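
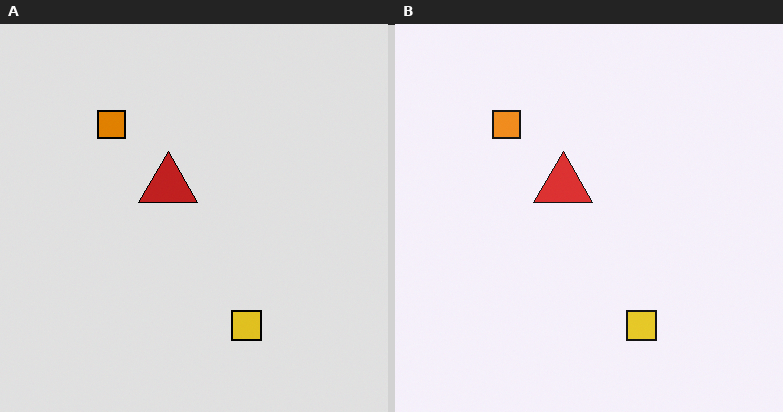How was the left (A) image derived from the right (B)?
This is the original image posterized to a reduced palette.

Each flat color has snapped to a coarser quantized level — most visibly, the near-white background has dropped to a flat grey.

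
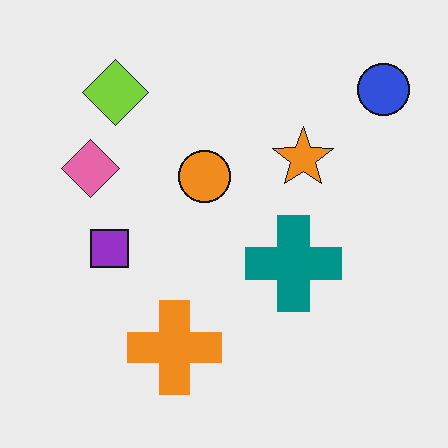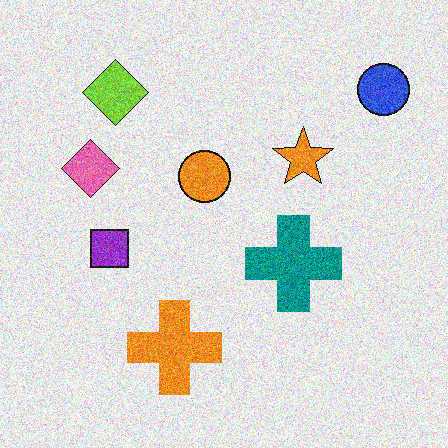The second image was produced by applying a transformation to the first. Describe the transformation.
It was degraded with heavy additive noise.

Random speckle covers the whole image, including the flat background.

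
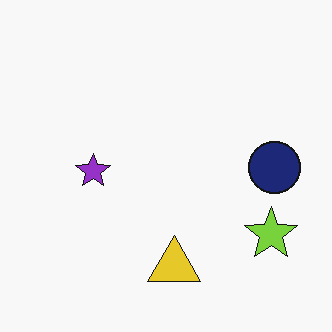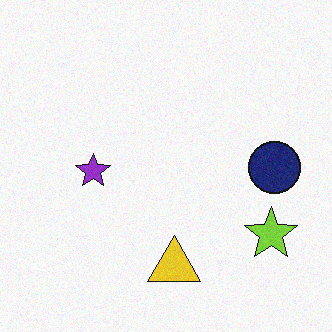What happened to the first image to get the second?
The image was degraded with subtle gaussian noise.

Random speckle covers the whole image, including the flat background.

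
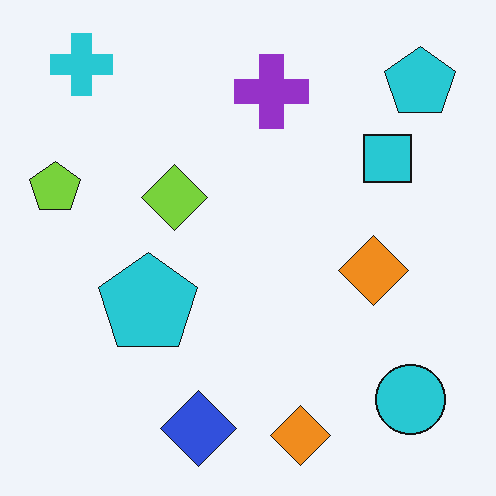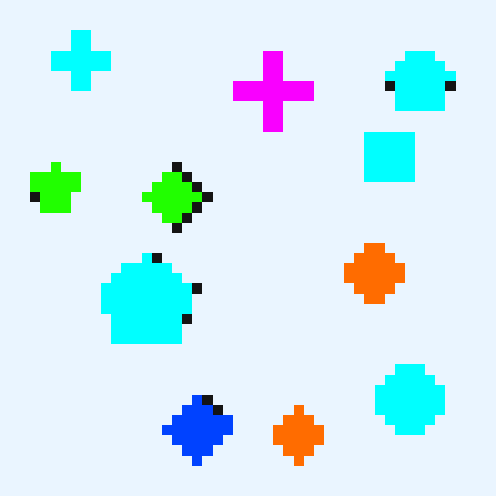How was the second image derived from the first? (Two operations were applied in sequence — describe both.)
This is the original image made much more vivid (saturation change), then heavily pixelated into large blocks.

All colors are more vivid — a global saturation change. Shapes are reduced to large square blocks; fine edges and outlines are lost — a downscale-then-upscale (mosaic) effect.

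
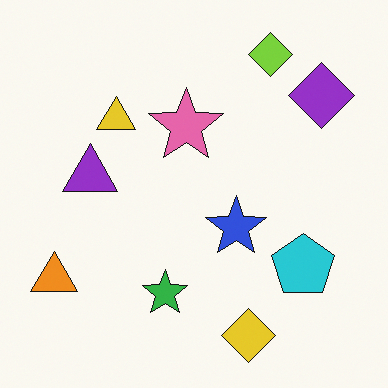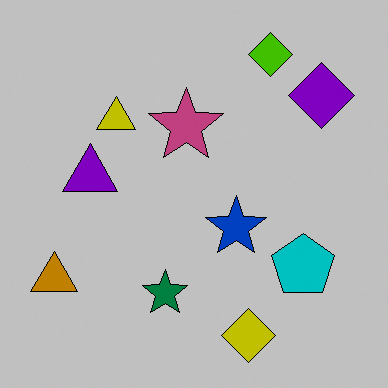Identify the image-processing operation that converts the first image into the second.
The image was heavily posterized to just a handful of flat colors.

Each flat color has snapped to a coarser quantized level — most visibly, the near-white background has dropped to a flat grey.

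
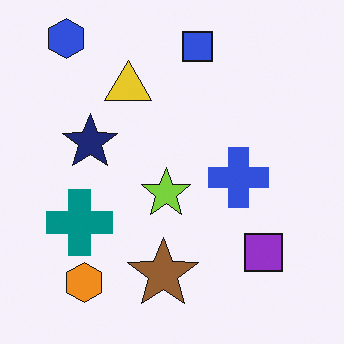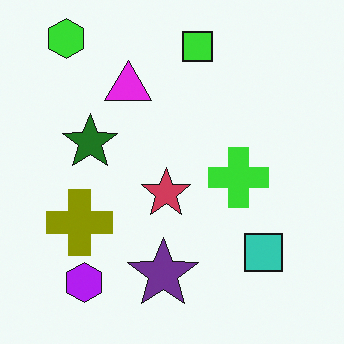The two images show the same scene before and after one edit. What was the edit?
The image was hue-shifted through roughly half the color wheel.

Every shape's color has rotated by the same amount around the hue wheel — a uniform hue shift.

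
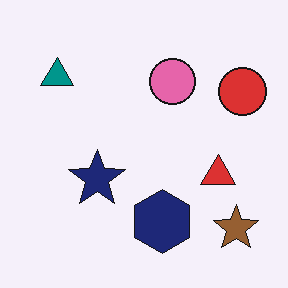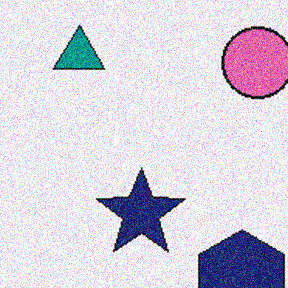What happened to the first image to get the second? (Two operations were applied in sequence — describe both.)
Cropped slightly and scaled back up, then degraded with heavy additive noise.

The visible shapes are larger and the field of view is narrower; shapes near the original edges may be partly or wholly outside the frame — a crop-and-rescale. Random speckle covers the whole image, including the flat background.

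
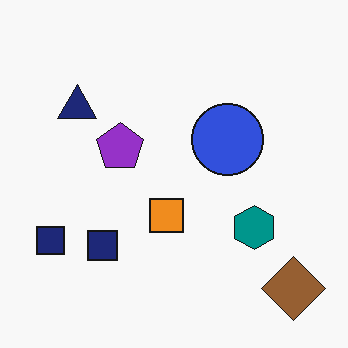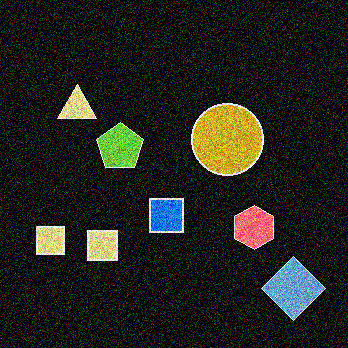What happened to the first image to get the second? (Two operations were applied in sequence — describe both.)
The image was degraded with strong gaussian noise, then color-inverted (negative).

Random speckle covers the whole image, including the flat background. The light background has become dark and every shape's color is its complement — a photographic negative.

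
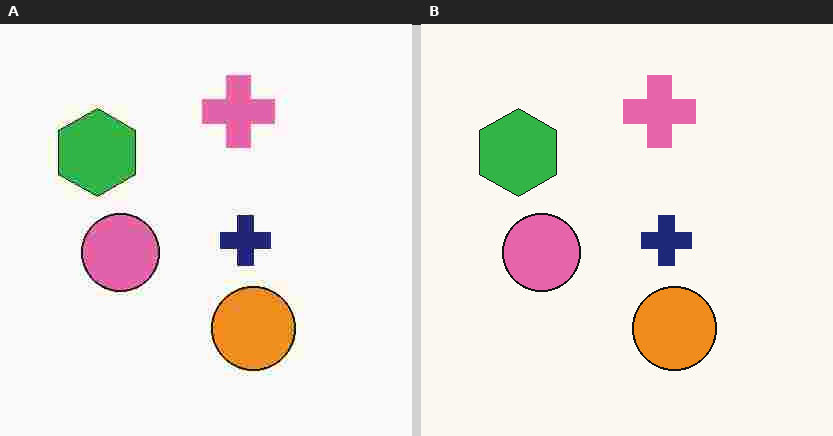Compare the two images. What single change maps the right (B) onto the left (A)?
The transformation is: heavily JPEG-compressed with obvious blocking artifacts.

Blocky 8×8 compression artifacts appear around shape edges and the flat background shows ringing — characteristic JPEG degradation.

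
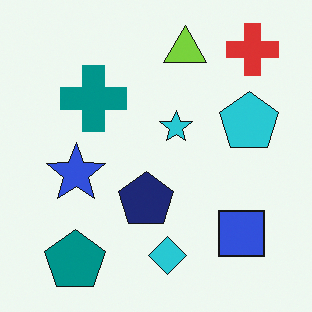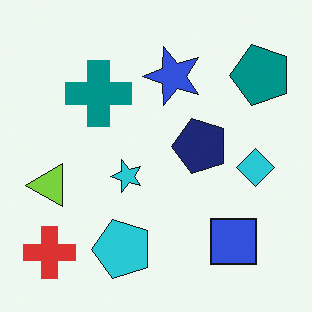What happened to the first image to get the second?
Transposed (reflected across the top-left ↔ bottom-right diagonal).

Shapes have swapped their row and column positions — what was in the top-right is now in the bottom-left — a diagonal reflection.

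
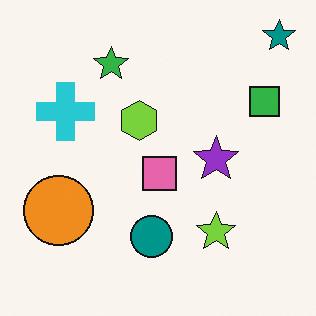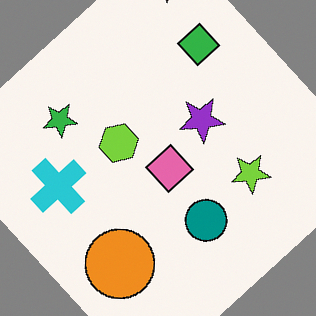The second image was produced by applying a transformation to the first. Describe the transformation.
The transformation is: rotated counter-clockwise by a large amount — several tens of degrees.

Every shape is tilted by the same angle and the image corners show triangular fill wedges — a whole-image rotation by a non-right angle.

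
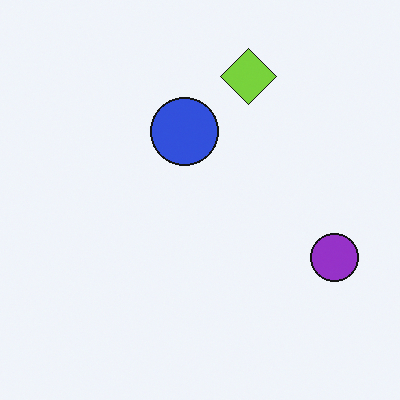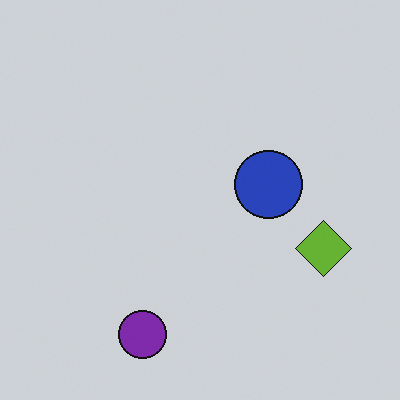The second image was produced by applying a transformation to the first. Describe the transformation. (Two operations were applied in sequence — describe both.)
This is the original image rotated 90° clockwise, then slightly darkened.

The purple circle sits in the right of the first image and the bottom of the second — consistent with a whole-image 90° clockwise rotation. Every pixel — background and shapes alike — is uniformly darkened.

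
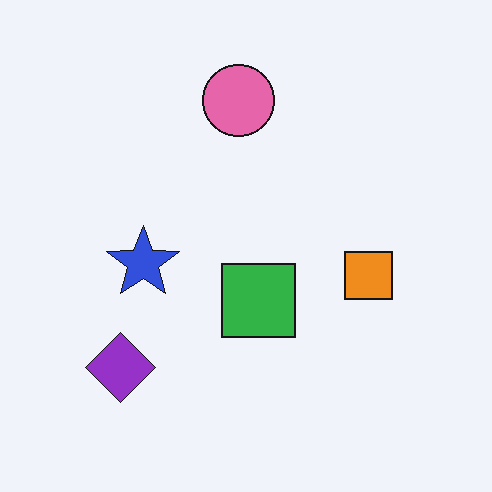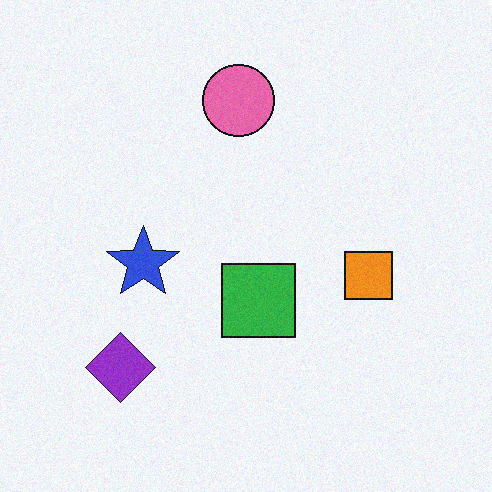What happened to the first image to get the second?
The second image is the first degraded with subtle gaussian noise.

Random speckle covers the whole image, including the flat background.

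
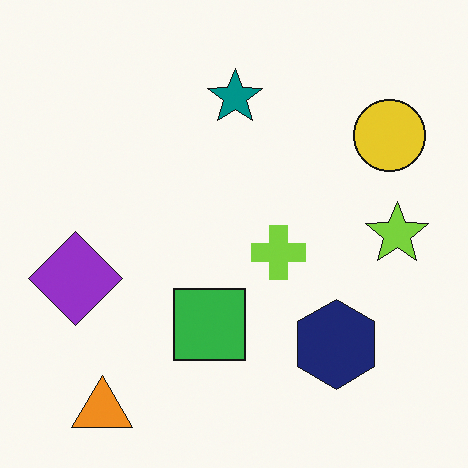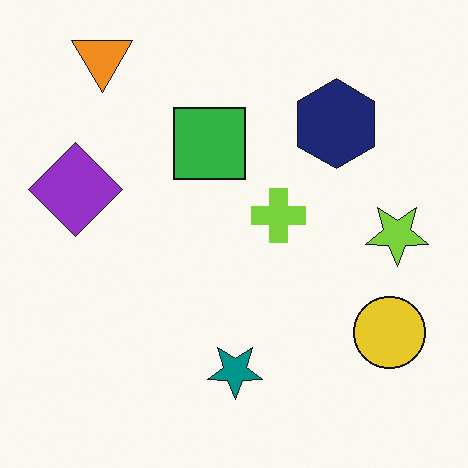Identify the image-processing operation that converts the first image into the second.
The image was flipped vertically (top ↔ bottom).

The orange triangle is in the bottom-left of the first image and the top-left of the second — shapes on opposite sides of the horizontal midline have swapped in a mirror flip.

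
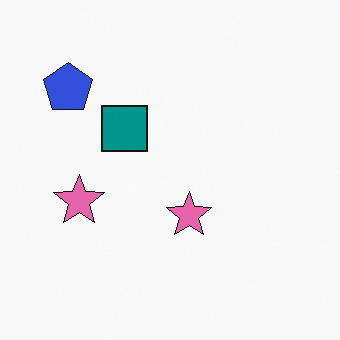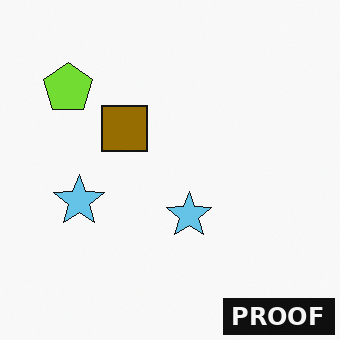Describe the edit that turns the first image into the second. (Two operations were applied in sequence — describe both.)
The image was hue-shifted by a large amount, then watermarked with the text "PROOF" in the lower-right corner.

Every shape's color has rotated by the same amount around the hue wheel — a uniform hue shift. A dark label reading "PROOF" appears in the lower-right corner.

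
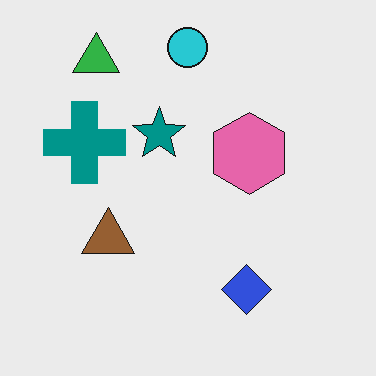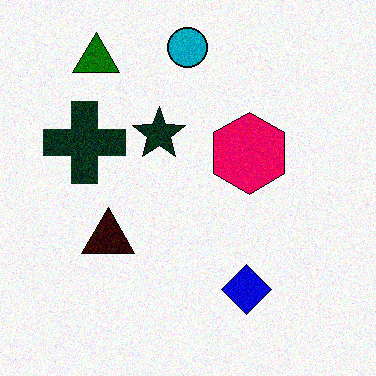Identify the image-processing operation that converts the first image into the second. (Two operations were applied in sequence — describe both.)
The image was boosted in contrast, then degraded with moderate additive noise.

Tones are pushed away from mid-grey across the whole image — a global contrast change. Random speckle covers the whole image, including the flat background.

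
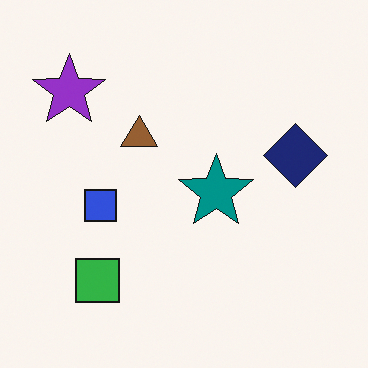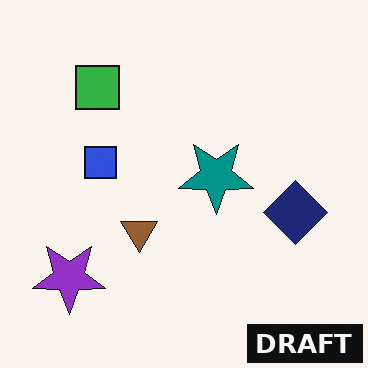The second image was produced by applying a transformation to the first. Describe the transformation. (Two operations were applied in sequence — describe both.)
The image was flipped vertically (top ↔ bottom), then watermarked with the text "DRAFT" in the lower-right corner.

The green square is in the bottom-left of the first image and the top-left of the second — shapes on opposite sides of the horizontal midline have swapped in a mirror flip. A dark label reading "DRAFT" appears in the lower-right corner.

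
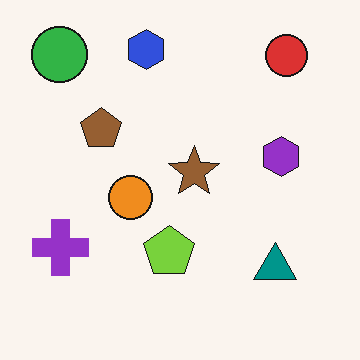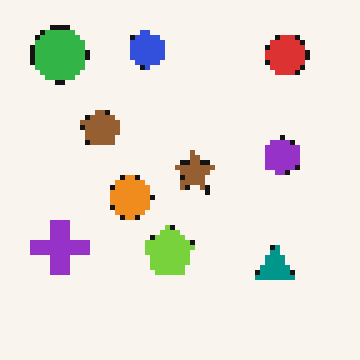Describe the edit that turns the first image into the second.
The transformation is: lightly pixelated (a mild mosaic effect).

Shapes are reduced to large square blocks; fine edges and outlines are lost — a downscale-then-upscale (mosaic) effect.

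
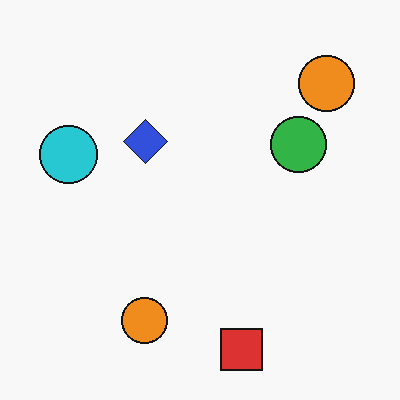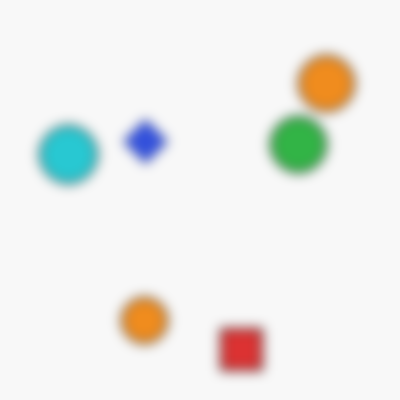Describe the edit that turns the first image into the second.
The transformation is: heavily blurred.

Shape edges and outlines are uniformly softened across the whole image.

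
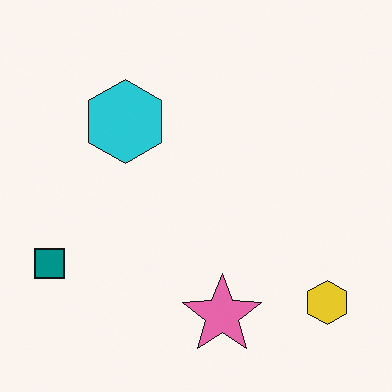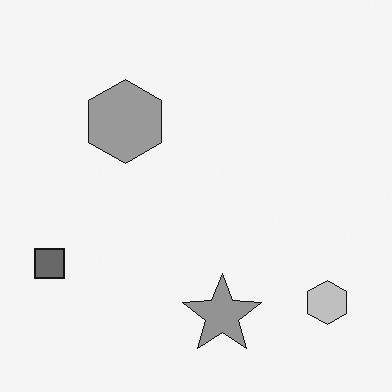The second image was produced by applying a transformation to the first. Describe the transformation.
Converted to grayscale.

All color is removed — every shape is now a shade of grey.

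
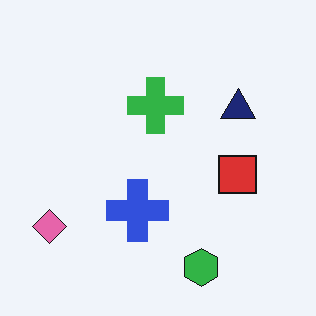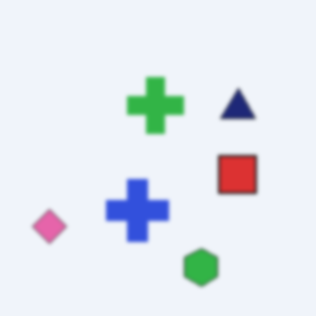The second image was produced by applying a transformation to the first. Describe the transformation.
This is the original image slightly softened.

Shape edges and outlines are uniformly softened across the whole image.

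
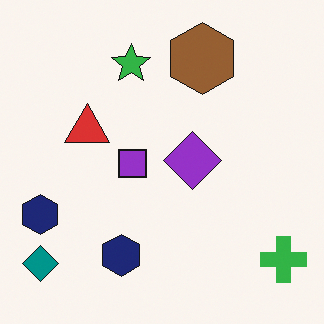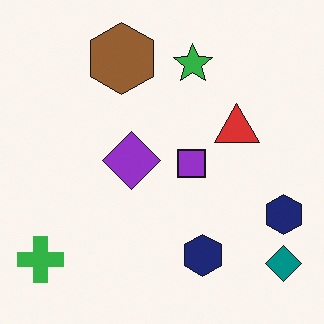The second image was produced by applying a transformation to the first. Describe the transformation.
This is the original image flipped horizontally (left ↔ right).

The teal diamond is in the bottom-left of the first image and the bottom-right of the second — shapes on opposite sides of the vertical midline have swapped in a mirror flip.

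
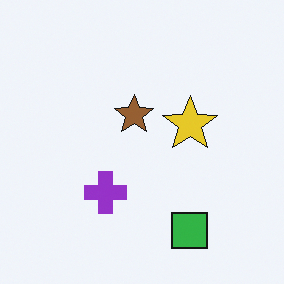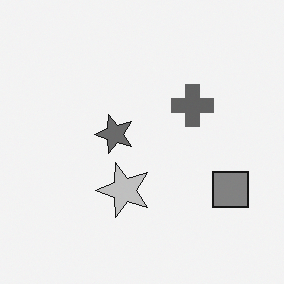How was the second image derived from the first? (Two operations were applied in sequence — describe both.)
This is the original image converted to grayscale, then transposed (reflected across the top-left ↔ bottom-right diagonal).

All color is removed — every shape is now a shade of grey. Shapes have swapped their row and column positions — what was in the top-right is now in the bottom-left — a diagonal reflection.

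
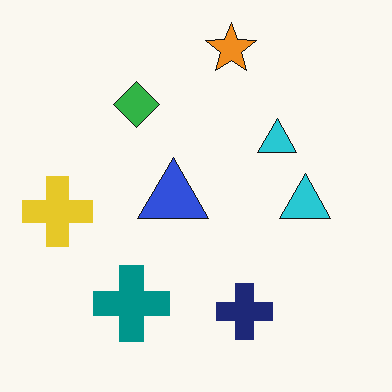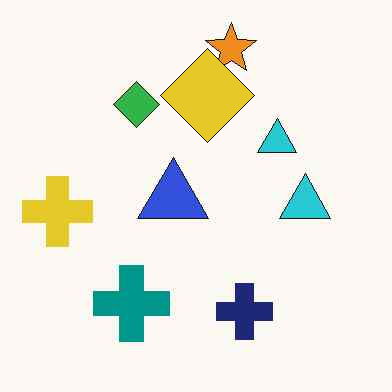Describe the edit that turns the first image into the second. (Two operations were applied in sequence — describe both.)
The image was JPEG-compressed with visible artifacts, then overlaid with an additional yellow diamond.

Blocky 8×8 compression artifacts appear around shape edges and the flat background shows ringing — characteristic JPEG degradation. A yellow diamond appears in the second image that is absent from the first.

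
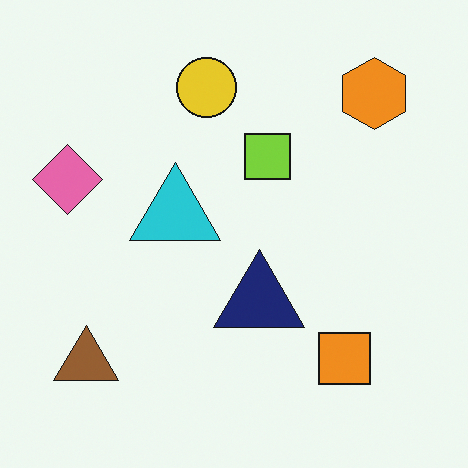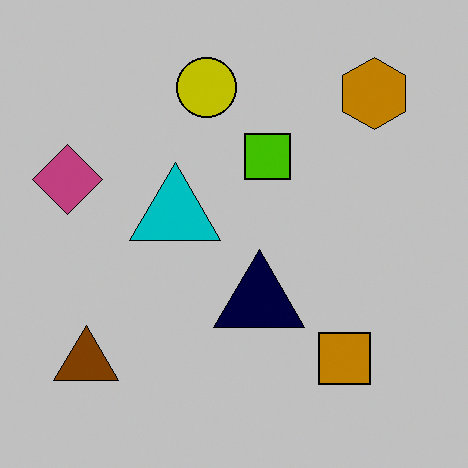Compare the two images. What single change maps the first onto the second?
It was aggressively posterized.

Each flat color has snapped to a coarser quantized level — most visibly, the near-white background has dropped to a flat grey.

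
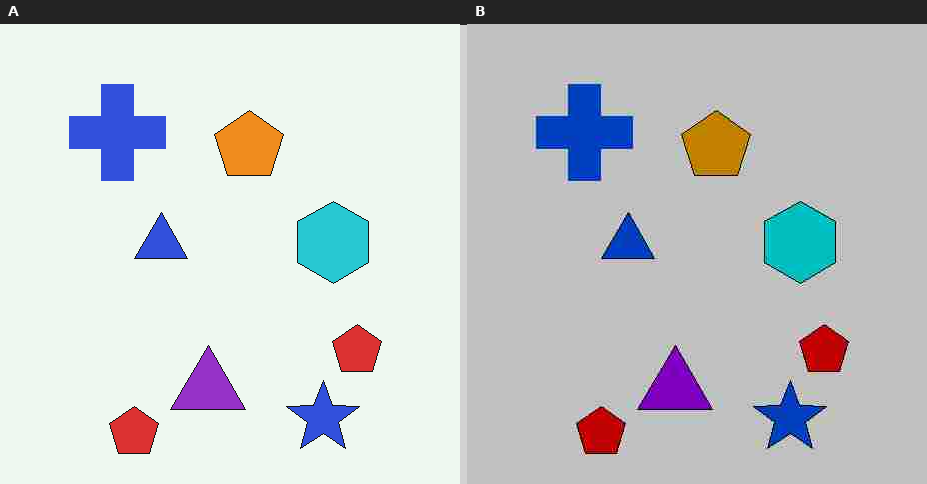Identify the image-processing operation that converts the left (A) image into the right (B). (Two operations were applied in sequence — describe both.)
The image was aggressively posterized, then degraded with heavy JPEG compression.

Each flat color has snapped to a coarser quantized level — most visibly, the near-white background has dropped to a flat grey. Blocky 8×8 compression artifacts appear around shape edges and the flat background shows ringing — characteristic JPEG degradation.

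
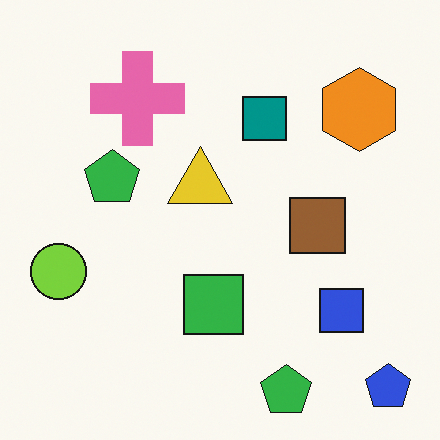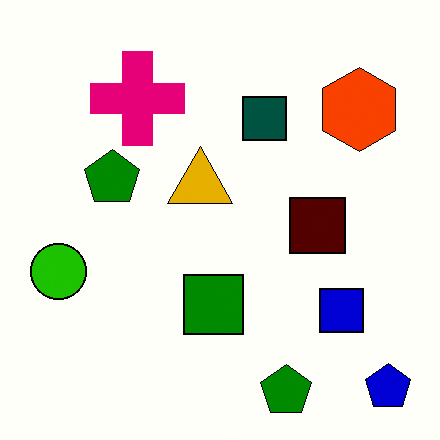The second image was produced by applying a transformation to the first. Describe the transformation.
The transformation is: given much higher contrast.

Tones are pushed away from mid-grey across the whole image — a global contrast change.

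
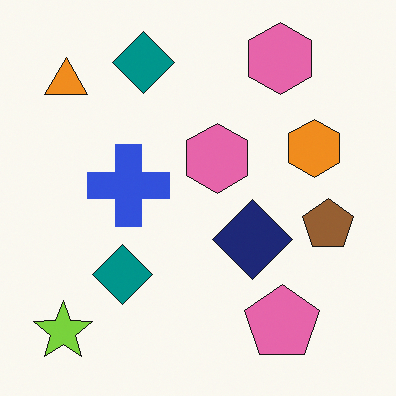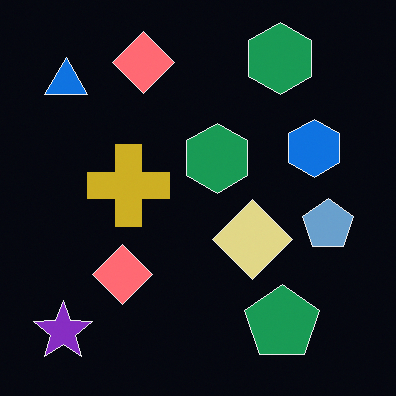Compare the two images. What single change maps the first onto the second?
The image was color-inverted (negative).

The light background has become dark and every shape's color is its complement — a photographic negative.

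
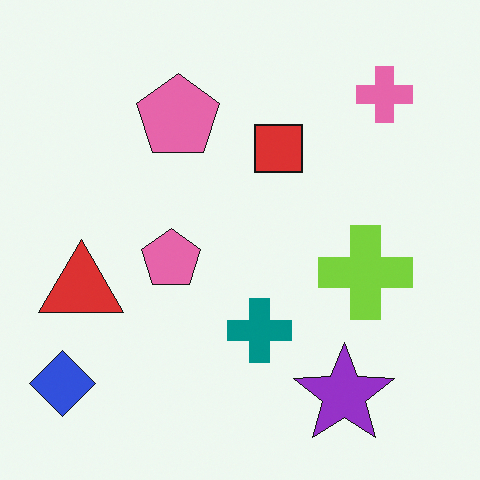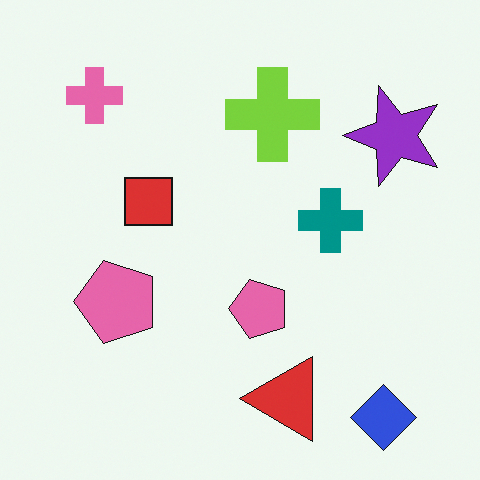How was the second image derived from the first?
The second image is the first rotated 90° counter-clockwise.

The blue diamond sits in the bottom-left of the first image and the bottom-right of the second — consistent with a whole-image 90° counter-clockwise rotation.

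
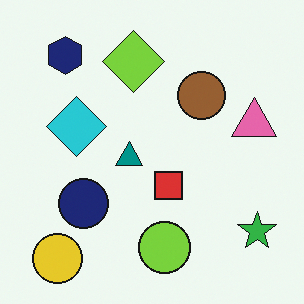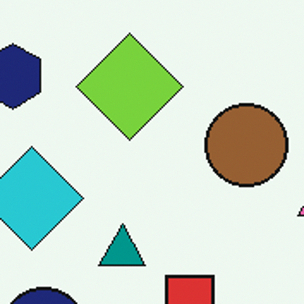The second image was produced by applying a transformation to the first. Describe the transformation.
The second image is the first cropped to a noticeably smaller region and rescaled.

The visible shapes are larger and the field of view is narrower; shapes near the original edges may be partly or wholly outside the frame — a crop-and-rescale.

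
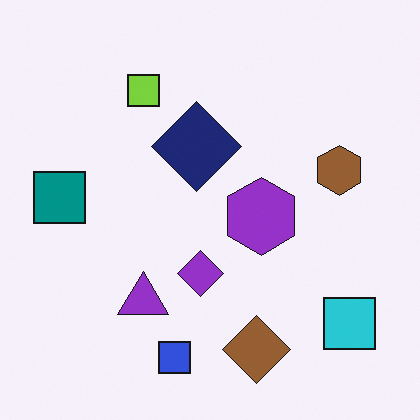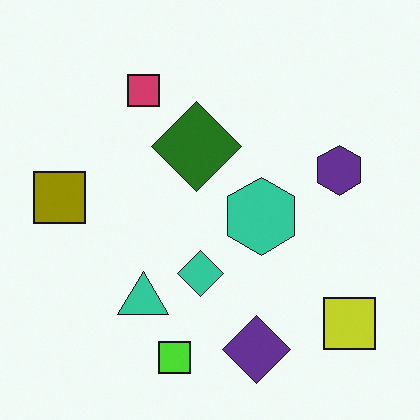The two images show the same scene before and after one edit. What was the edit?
The image was hue-shifted through roughly half the color wheel.

Every shape's color has rotated by the same amount around the hue wheel — a uniform hue shift.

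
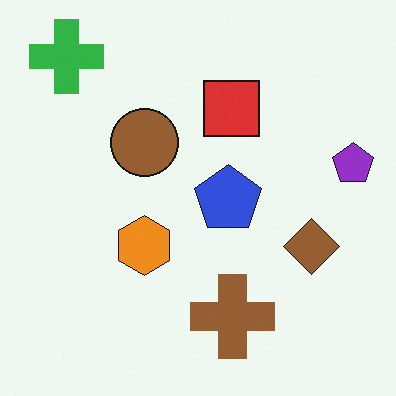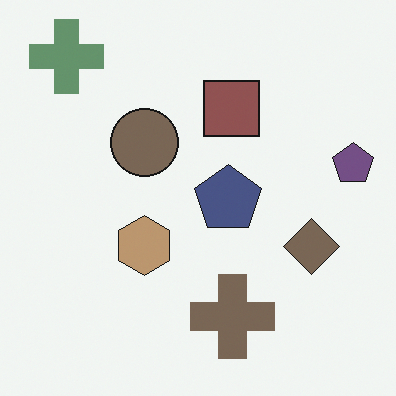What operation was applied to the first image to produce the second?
The transformation is: made much more muted (saturation change).

All colors are more muted and greyish — a global saturation change.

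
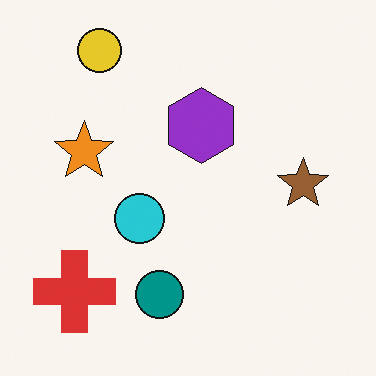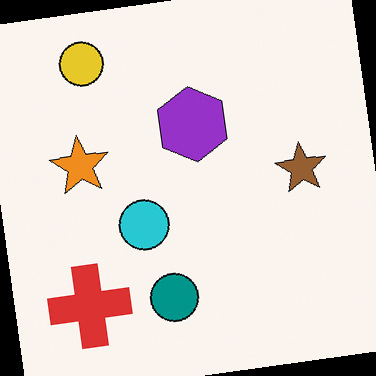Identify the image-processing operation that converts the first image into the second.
It was rotated counter-clockwise by a slight angle.

Every shape is tilted by the same angle and the image corners show triangular fill wedges — a whole-image rotation by a non-right angle.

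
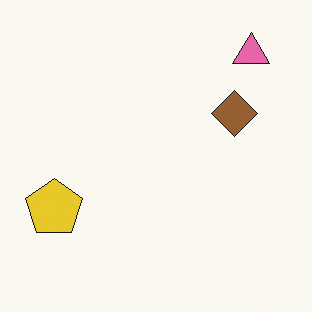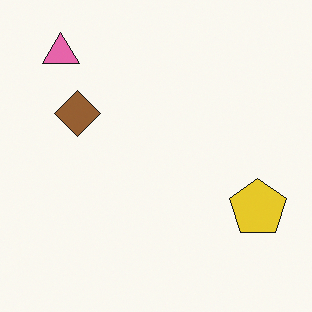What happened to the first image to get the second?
The transformation is: flipped horizontally (left ↔ right).

The yellow pentagon is in the left of the first image and the right of the second — shapes on opposite sides of the vertical midline have swapped in a mirror flip.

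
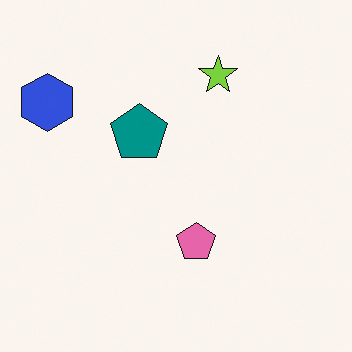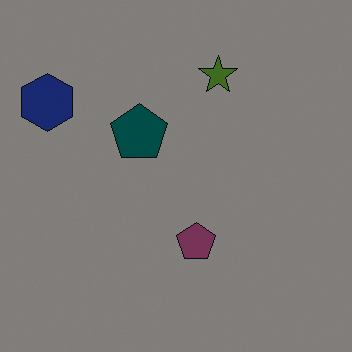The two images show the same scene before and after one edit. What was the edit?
This is the original image substantially darkened.

Every pixel — background and shapes alike — is uniformly darkened.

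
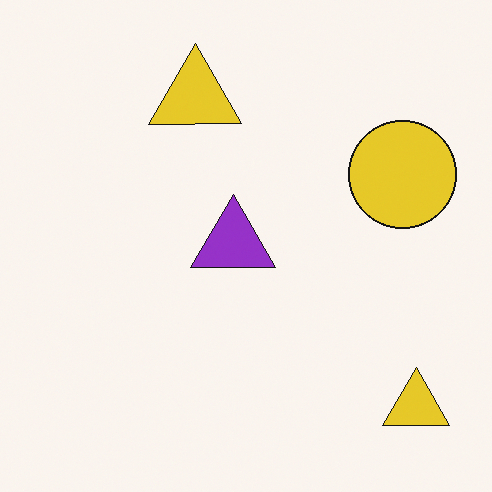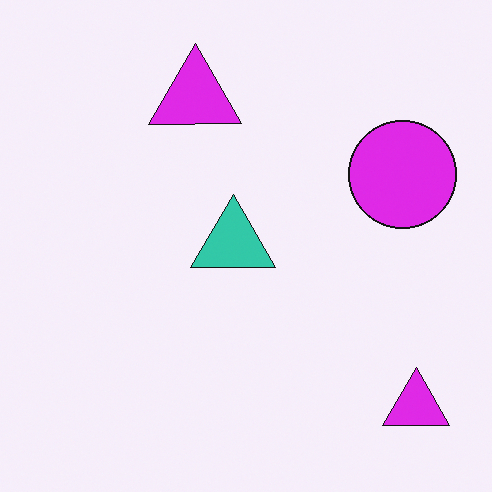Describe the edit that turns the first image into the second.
The transformation is: hue-shifted by a large amount.

Every shape's color has rotated by the same amount around the hue wheel — a uniform hue shift.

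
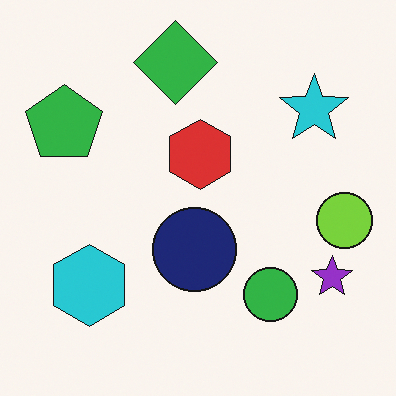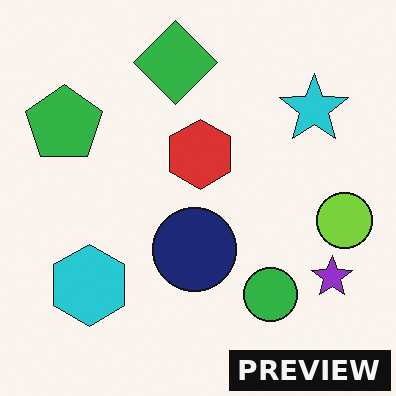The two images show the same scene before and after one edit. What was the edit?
This is the original image watermarked with the text "PREVIEW" in the lower-right corner.

A dark label reading "PREVIEW" appears in the lower-right corner.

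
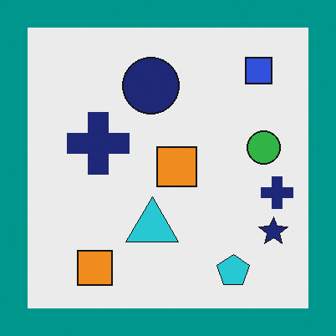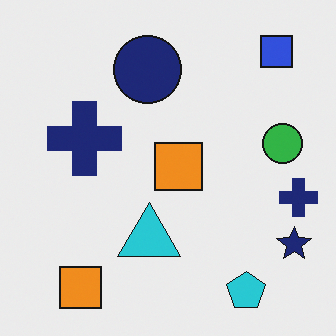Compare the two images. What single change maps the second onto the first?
Framed with a teal border.

A solid teal frame runs around the edge of the first image, with the content slightly shrunk inside it.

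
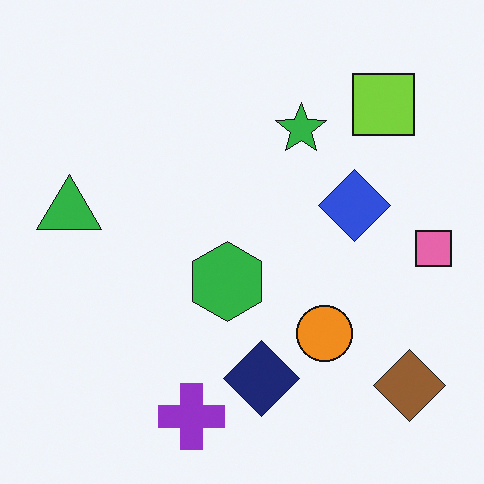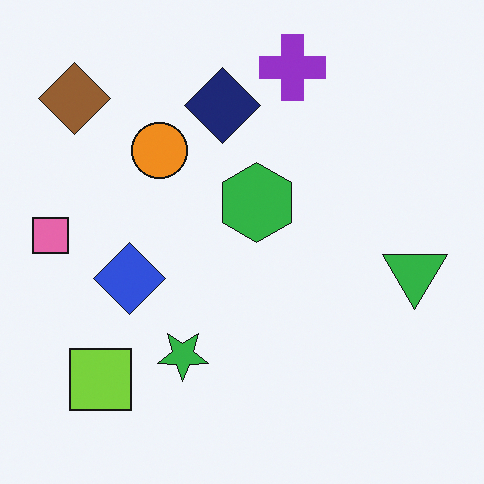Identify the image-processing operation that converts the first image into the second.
Rotated 180°.

The brown diamond sits in the bottom-right of the first image and the top-left of the second — consistent with a whole-image 180° rotation.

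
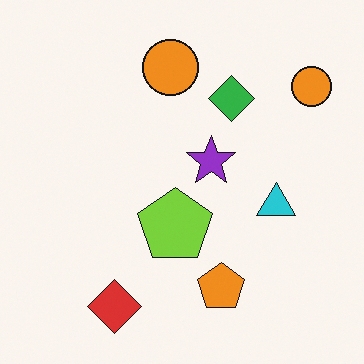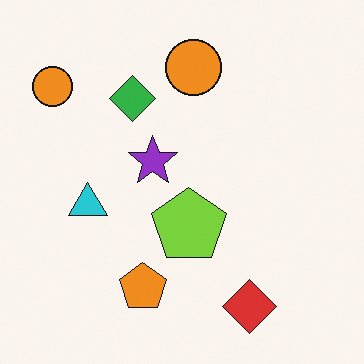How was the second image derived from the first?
This is the original image flipped horizontally (left ↔ right).

The cyan triangle is in the right of the first image and the left of the second — shapes on opposite sides of the vertical midline have swapped in a mirror flip.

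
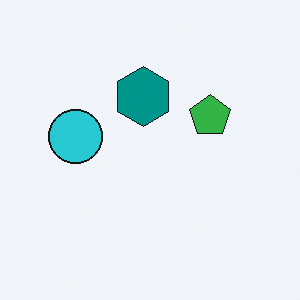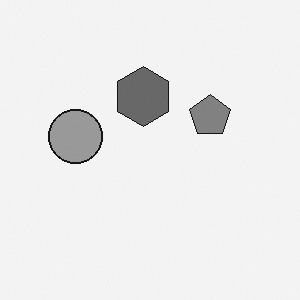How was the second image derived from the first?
The second image is the first converted to grayscale.

All color is removed — every shape is now a shade of grey.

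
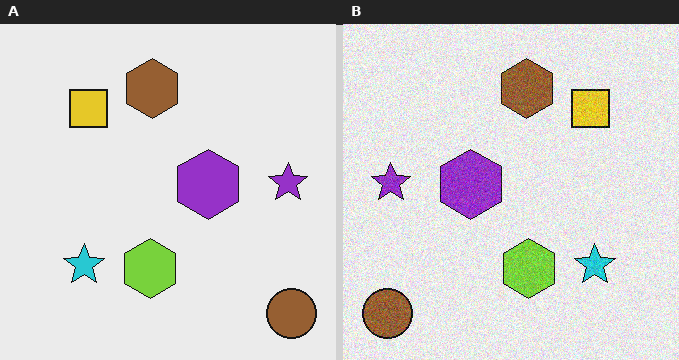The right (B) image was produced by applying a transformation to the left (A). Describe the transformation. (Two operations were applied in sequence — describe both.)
The right (B) image is the left (A) degraded with visible gaussian noise, then flipped horizontally (left ↔ right).

Random speckle covers the whole image, including the flat background. The brown circle is in the bottom-right of the left (A) image and the bottom-left of the right (B) — shapes on opposite sides of the vertical midline have swapped in a mirror flip.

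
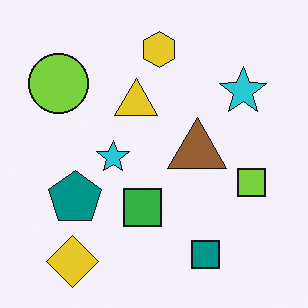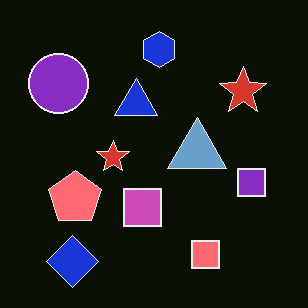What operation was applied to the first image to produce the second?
It was color-inverted (negative).

The light background has become dark and every shape's color is its complement — a photographic negative.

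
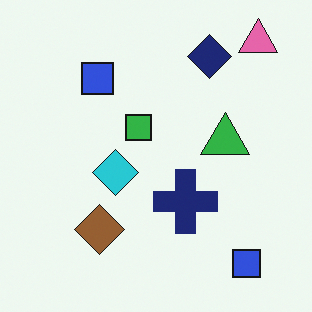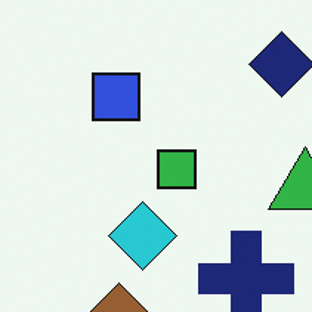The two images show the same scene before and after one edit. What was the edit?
The second image is the first cropped slightly and scaled back up.

The visible shapes are larger and the field of view is narrower; shapes near the original edges may be partly or wholly outside the frame — a crop-and-rescale.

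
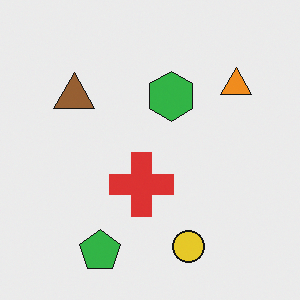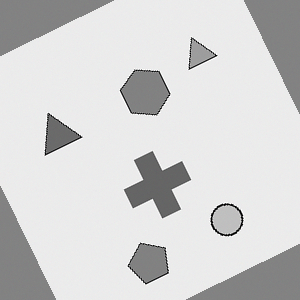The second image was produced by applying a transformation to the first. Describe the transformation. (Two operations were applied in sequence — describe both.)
The image was rotated counter-clockwise by a clearly visible amount, then converted to grayscale.

Every shape is tilted by the same angle and the image corners show triangular fill wedges — a whole-image rotation by a non-right angle. All color is removed — every shape is now a shade of grey.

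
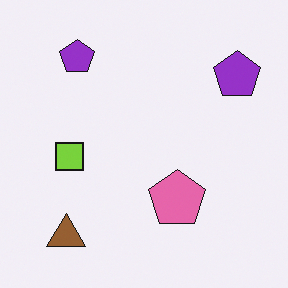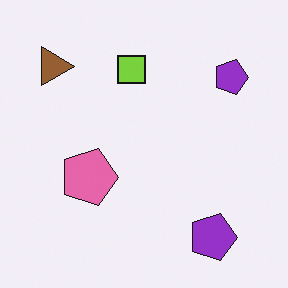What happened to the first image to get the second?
It was rotated 90° clockwise.

The brown triangle sits in the bottom-left of the first image and the top-left of the second — consistent with a whole-image 90° clockwise rotation.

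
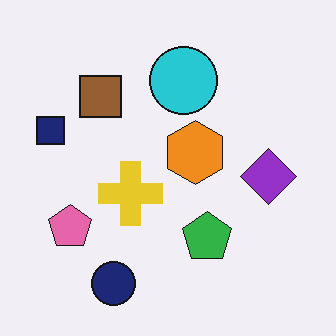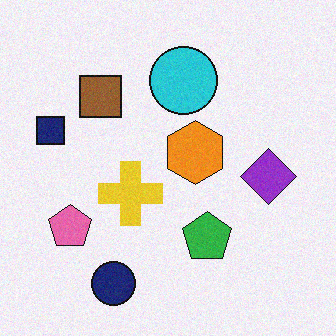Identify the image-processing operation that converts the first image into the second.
This is the original image degraded with subtle gaussian noise.

Random speckle covers the whole image, including the flat background.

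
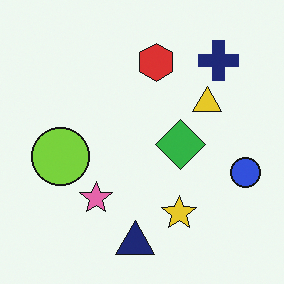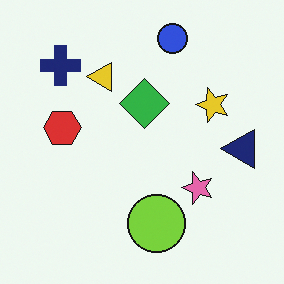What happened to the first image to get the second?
The second image is the first rotated 90° counter-clockwise.

The navy cross sits in the top-right of the first image and the top-left of the second — consistent with a whole-image 90° counter-clockwise rotation.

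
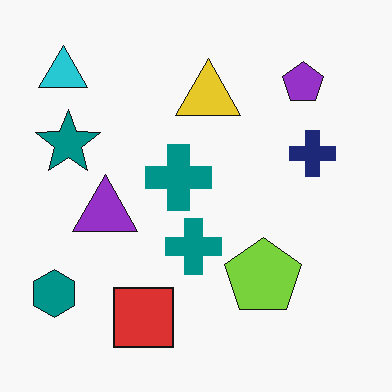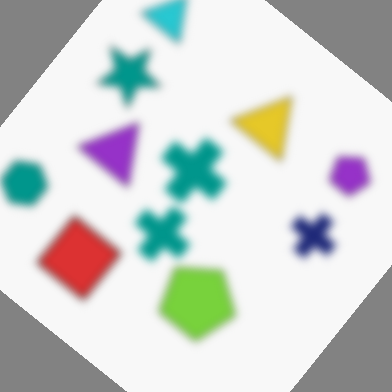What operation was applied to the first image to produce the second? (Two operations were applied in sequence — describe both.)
It was moderately blurred, then rotated clockwise by a large amount — several tens of degrees.

Shape edges and outlines are uniformly softened across the whole image. Every shape is tilted by the same angle and the image corners show triangular fill wedges — a whole-image rotation by a non-right angle.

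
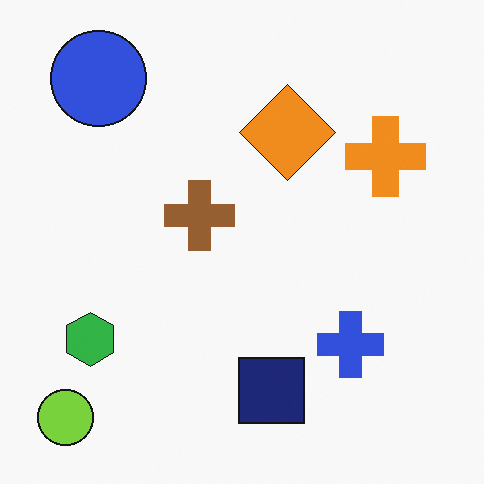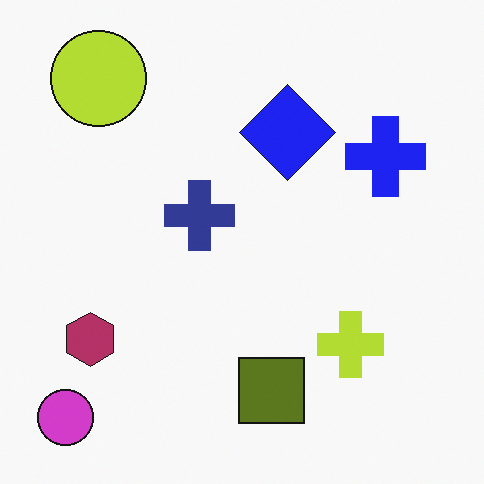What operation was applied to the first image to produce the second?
The transformation is: hue-shifted through roughly half the color wheel.

Every shape's color has rotated by the same amount around the hue wheel — a uniform hue shift.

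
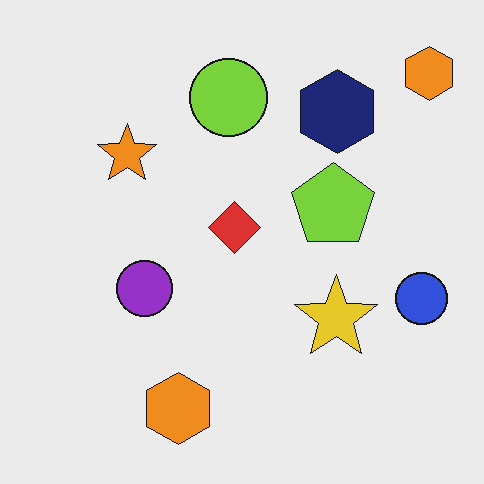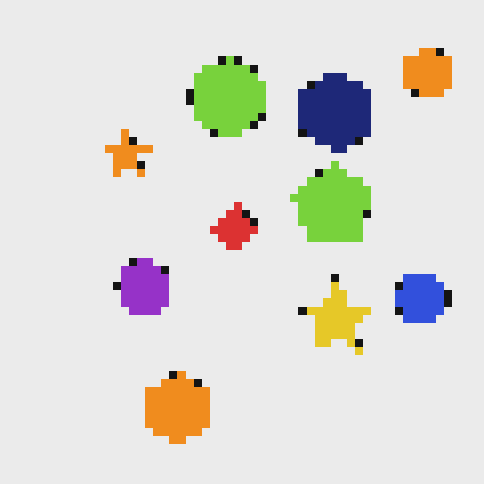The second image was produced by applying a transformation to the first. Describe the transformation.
Pixelated into visible square blocks.

Shapes are reduced to large square blocks; fine edges and outlines are lost — a downscale-then-upscale (mosaic) effect.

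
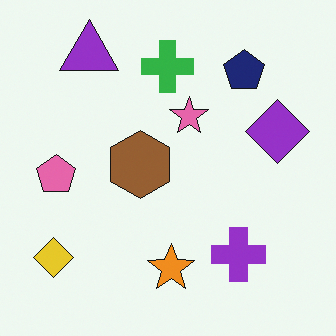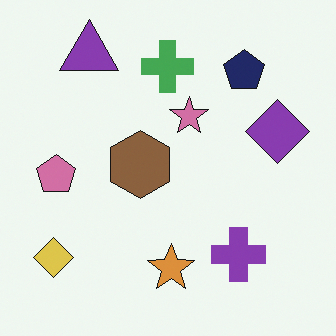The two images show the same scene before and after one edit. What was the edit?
It was slightly desaturated.

All colors are more muted and greyish — a global saturation change.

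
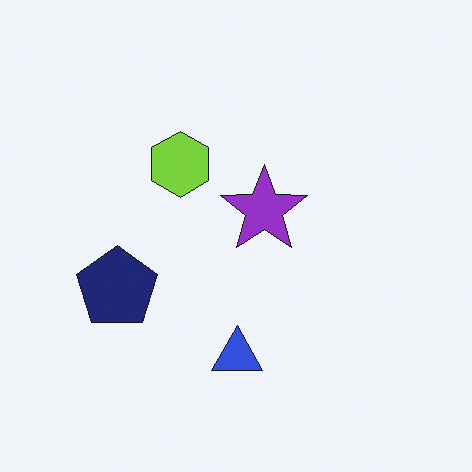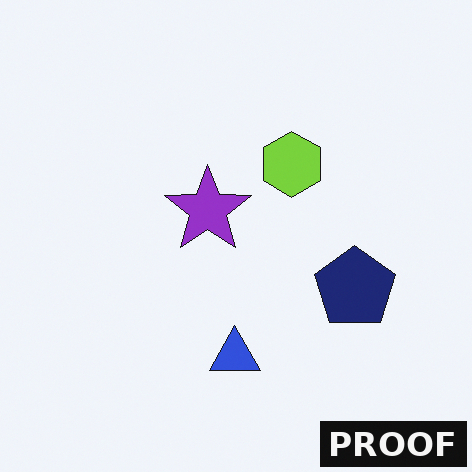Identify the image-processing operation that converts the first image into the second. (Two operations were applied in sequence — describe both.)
This is the original image flipped horizontally (left ↔ right), then watermarked with the text "PROOF" in the lower-right corner.

The navy pentagon is in the left of the first image and the right of the second — shapes on opposite sides of the vertical midline have swapped in a mirror flip. A dark label reading "PROOF" appears in the lower-right corner.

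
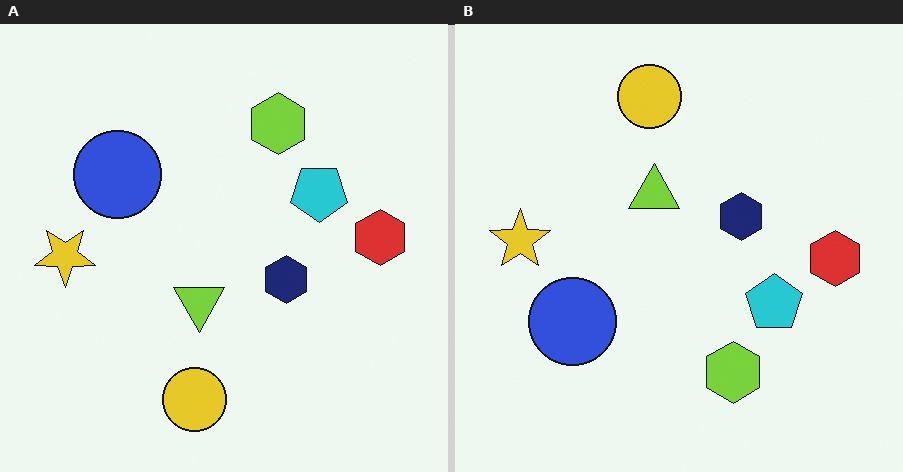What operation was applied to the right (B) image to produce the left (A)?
It was flipped vertically (top ↔ bottom).

The yellow circle is in the top of the right (B) image and the bottom of the left (A) — shapes on opposite sides of the horizontal midline have swapped in a mirror flip.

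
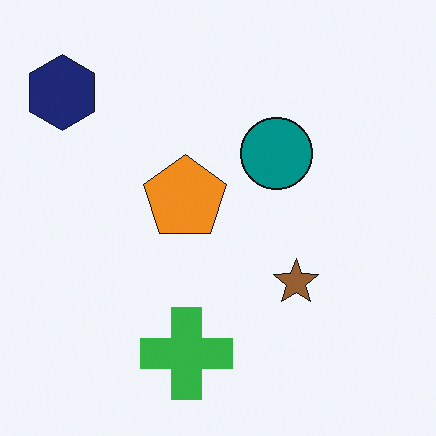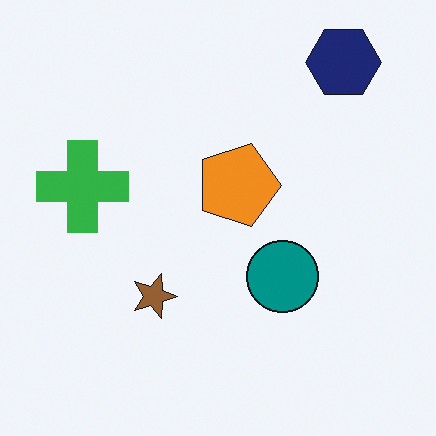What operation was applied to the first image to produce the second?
The transformation is: rotated 90° clockwise.

The navy hexagon sits in the top-left of the first image and the top-right of the second — consistent with a whole-image 90° clockwise rotation.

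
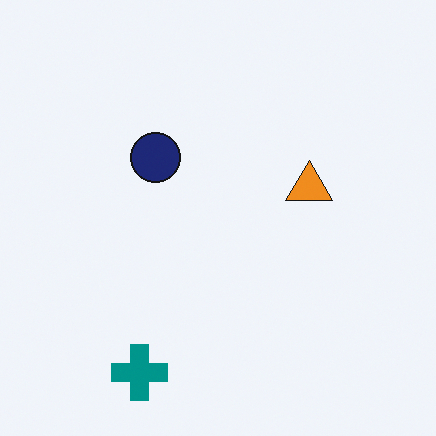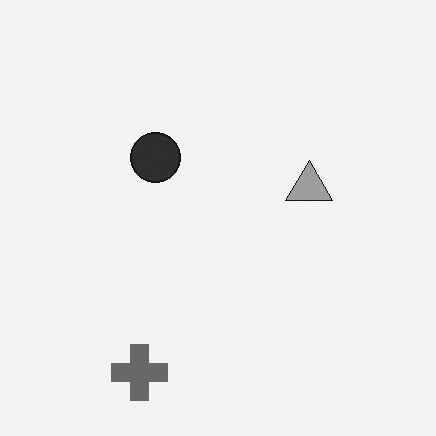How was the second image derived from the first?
The image was converted to grayscale.

All color is removed — every shape is now a shade of grey.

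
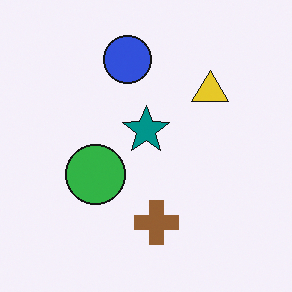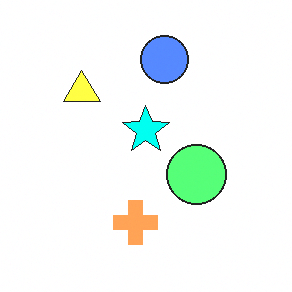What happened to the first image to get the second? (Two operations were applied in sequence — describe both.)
The transformation is: flipped horizontally (left ↔ right), then noticeably brightened.

The yellow triangle is in the top-right of the first image and the top-left of the second — shapes on opposite sides of the vertical midline have swapped in a mirror flip. Every pixel — background and shapes alike — is uniformly brightened.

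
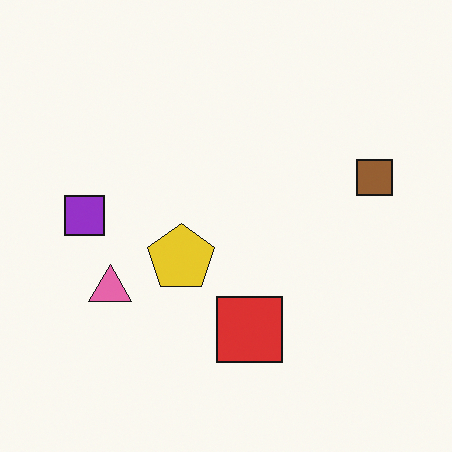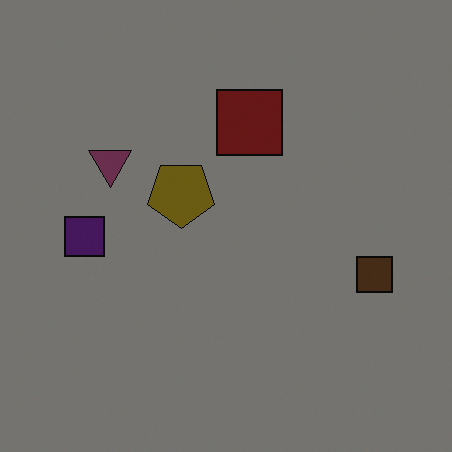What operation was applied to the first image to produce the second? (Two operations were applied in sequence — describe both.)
The transformation is: flipped vertically (top ↔ bottom), then darkened a lot.

The red square is in the bottom of the first image and the top of the second — shapes on opposite sides of the horizontal midline have swapped in a mirror flip. Every pixel — background and shapes alike — is uniformly darkened.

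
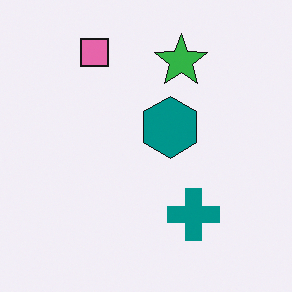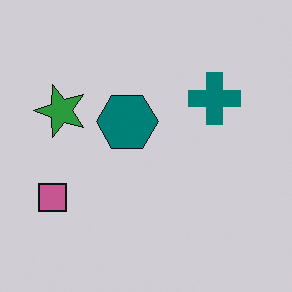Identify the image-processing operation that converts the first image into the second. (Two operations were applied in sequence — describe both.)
The image was darkened a little, then rotated 90° counter-clockwise.

Every pixel — background and shapes alike — is uniformly darkened. The pink square sits in the top-left of the first image and the bottom-left of the second — consistent with a whole-image 90° counter-clockwise rotation.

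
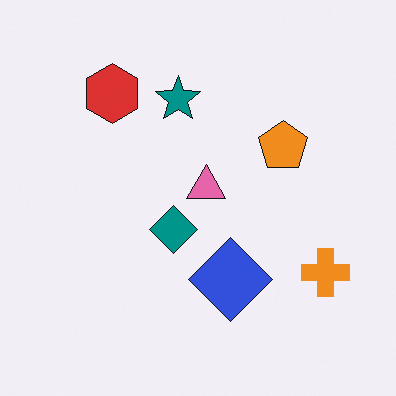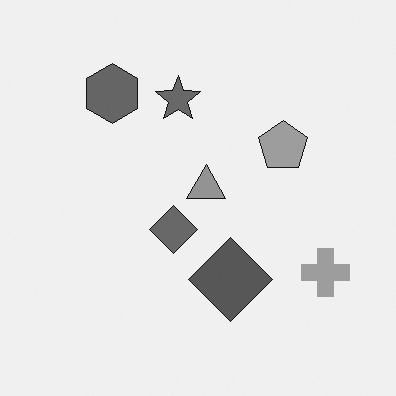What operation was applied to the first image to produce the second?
The image was converted to grayscale.

All color is removed — every shape is now a shade of grey.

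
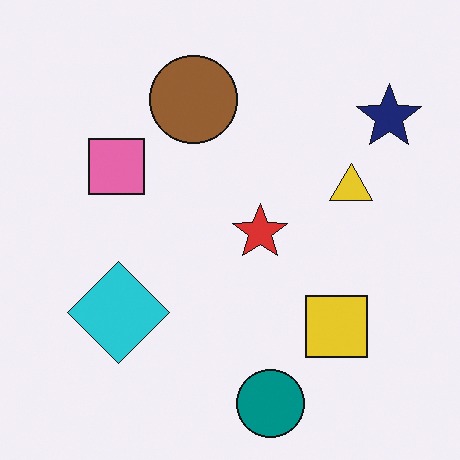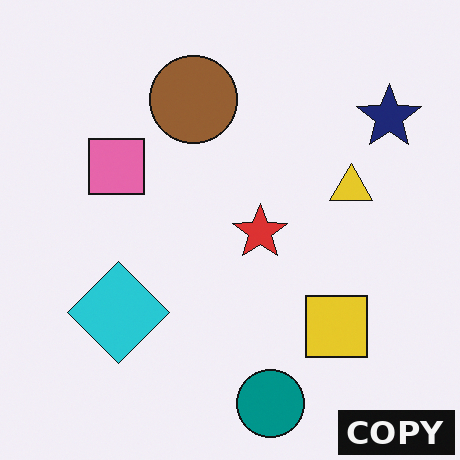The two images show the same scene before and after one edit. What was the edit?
The transformation is: watermarked with the text "COPY" in the lower-right corner.

A dark label reading "COPY" appears in the lower-right corner.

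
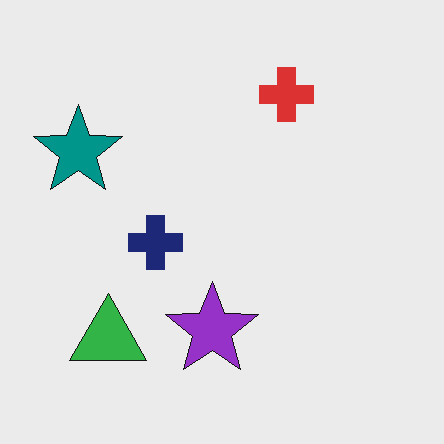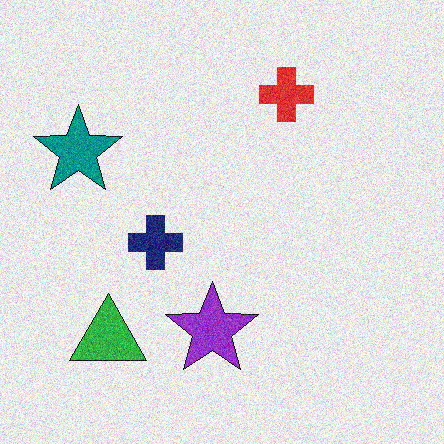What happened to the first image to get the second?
The image was degraded with moderate additive noise.

Random speckle covers the whole image, including the flat background.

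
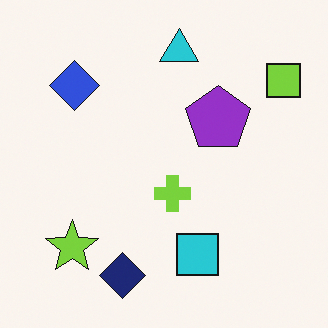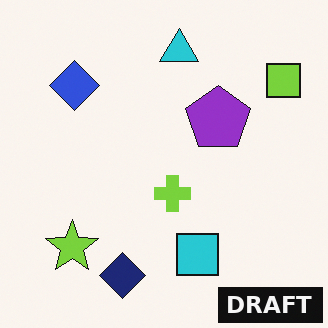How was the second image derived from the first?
This is the original image watermarked with the text "DRAFT" in the lower-right corner.

A dark label reading "DRAFT" appears in the lower-right corner.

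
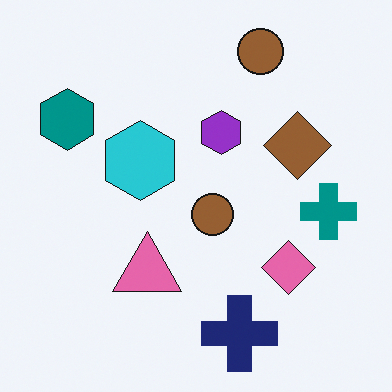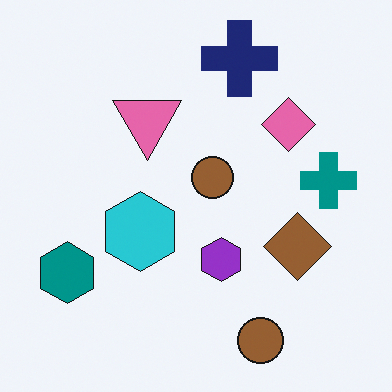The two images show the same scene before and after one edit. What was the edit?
The transformation is: flipped vertically (top ↔ bottom).

The navy cross is in the bottom of the first image and the top of the second — shapes on opposite sides of the horizontal midline have swapped in a mirror flip.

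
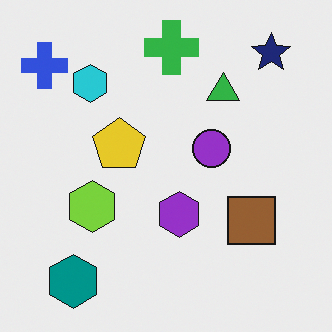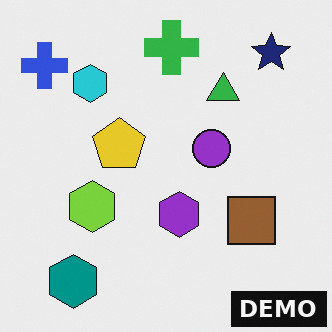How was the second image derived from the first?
This is the original image watermarked with the text "DEMO" in the lower-right corner.

A dark label reading "DEMO" appears in the lower-right corner.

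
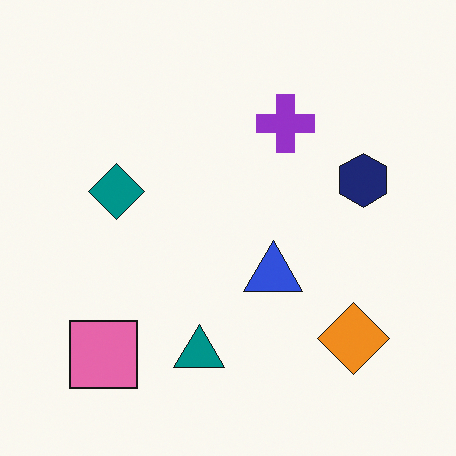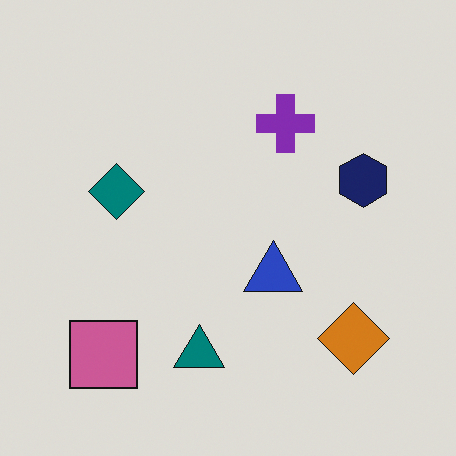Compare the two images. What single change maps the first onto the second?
This is the original image darkened a little.

Every pixel — background and shapes alike — is uniformly darkened.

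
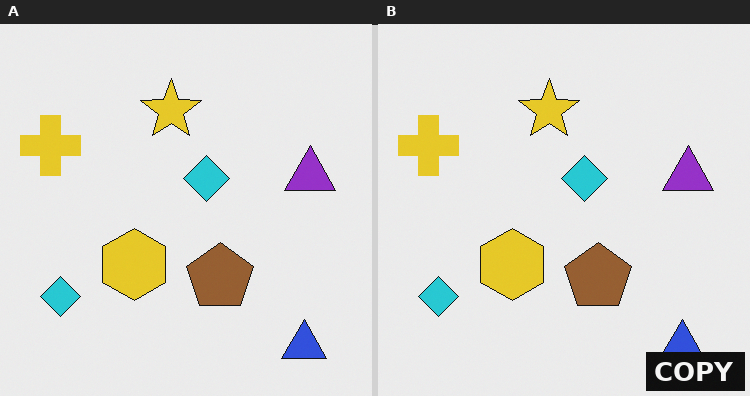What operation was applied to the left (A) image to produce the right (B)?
Watermarked with the text "COPY" in the lower-right corner.

A dark label reading "COPY" appears in the lower-right corner.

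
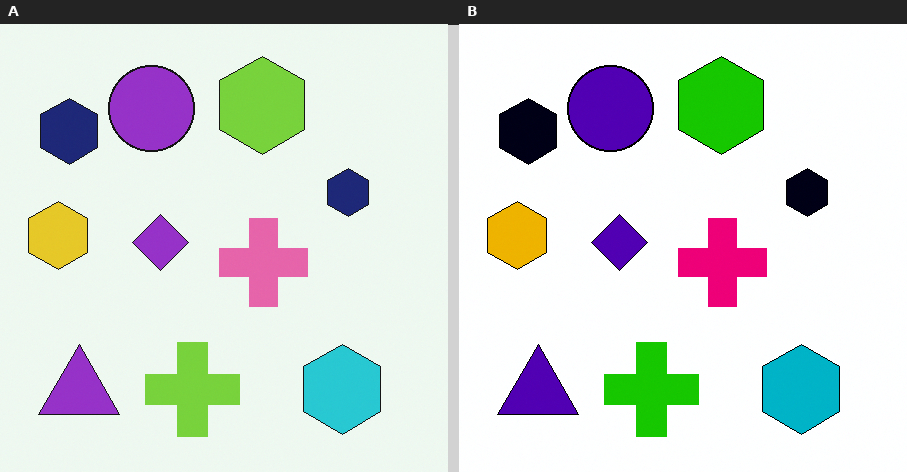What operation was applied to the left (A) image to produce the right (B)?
The transformation is: boosted in contrast.

Tones are pushed away from mid-grey across the whole image — a global contrast change.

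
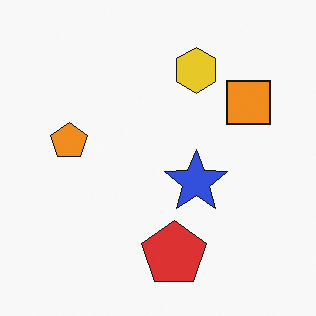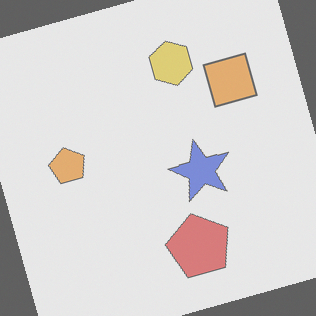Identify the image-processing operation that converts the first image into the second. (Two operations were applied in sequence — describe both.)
The transformation is: rotated counter-clockwise by a moderate amount, then given much lower contrast.

Every shape is tilted by the same angle and the image corners show triangular fill wedges — a whole-image rotation by a non-right angle. Tones are pushed toward mid-grey across the whole image — a global contrast change.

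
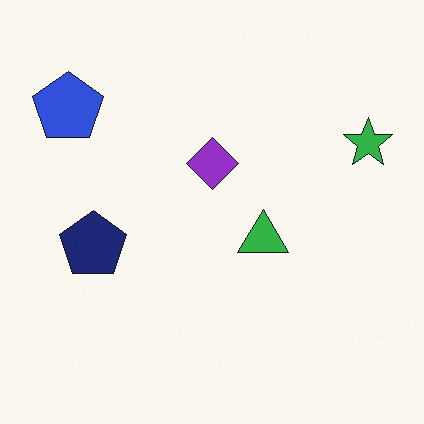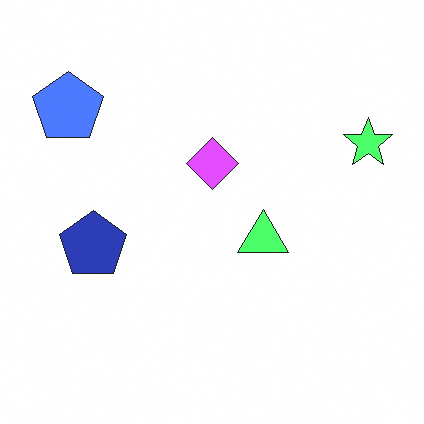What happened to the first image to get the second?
The image was noticeably brightened.

Every pixel — background and shapes alike — is uniformly brightened.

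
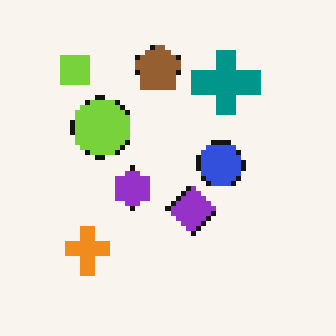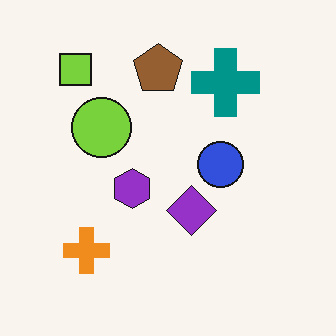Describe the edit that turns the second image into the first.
This is the original image mildly pixelated.

Shapes are reduced to large square blocks; fine edges and outlines are lost — a downscale-then-upscale (mosaic) effect.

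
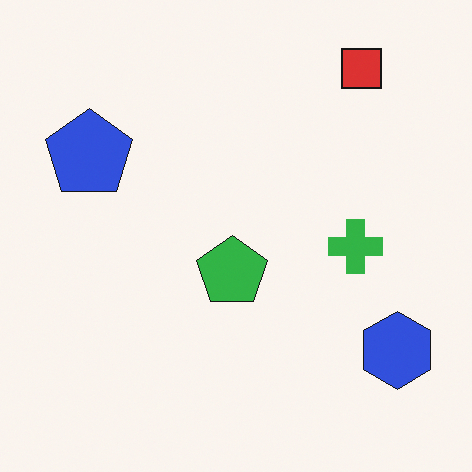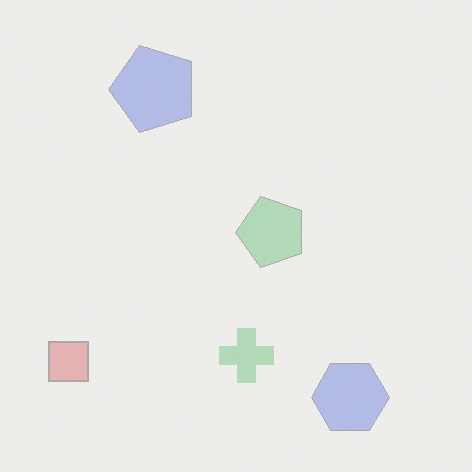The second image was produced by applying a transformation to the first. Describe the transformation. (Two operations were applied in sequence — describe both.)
It was washed out (contrast reduced), then transposed (reflected across the top-left ↔ bottom-right diagonal).

Tones are pushed toward mid-grey across the whole image — a global contrast change. Shapes have swapped their row and column positions — what was in the top-right is now in the bottom-left — a diagonal reflection.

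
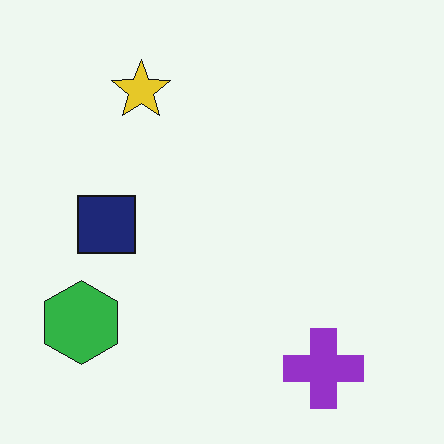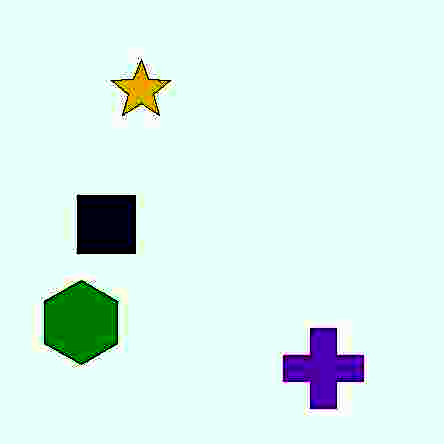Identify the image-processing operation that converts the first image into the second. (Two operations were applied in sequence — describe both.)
Degraded with heavy JPEG compression, then boosted in contrast.

Blocky 8×8 compression artifacts appear around shape edges and the flat background shows ringing — characteristic JPEG degradation. Tones are pushed away from mid-grey across the whole image — a global contrast change.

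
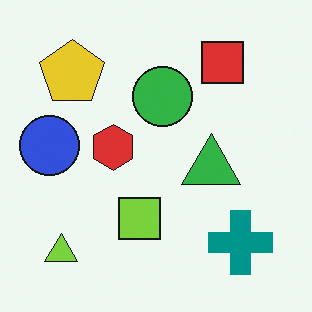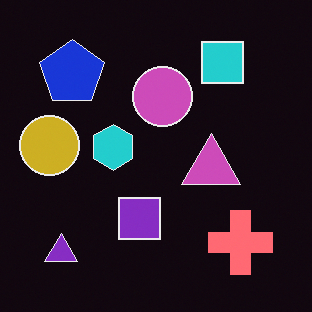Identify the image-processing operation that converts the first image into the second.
This is the original image color-inverted (negative).

The light background has become dark and every shape's color is its complement — a photographic negative.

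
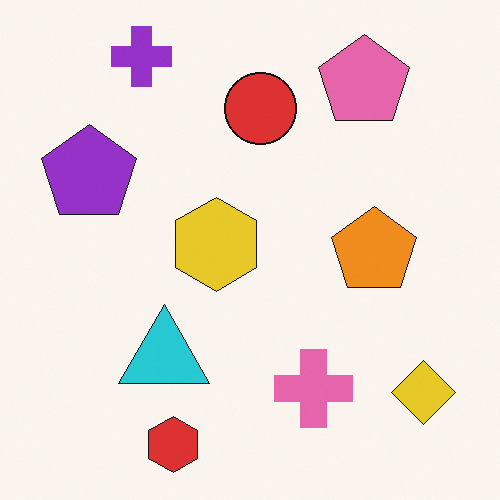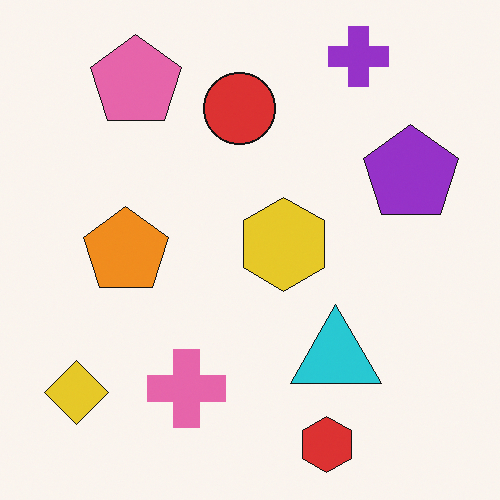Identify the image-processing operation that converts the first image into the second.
The second image is the first flipped horizontally (left ↔ right).

The yellow diamond is in the bottom-right of the first image and the bottom-left of the second — shapes on opposite sides of the vertical midline have swapped in a mirror flip.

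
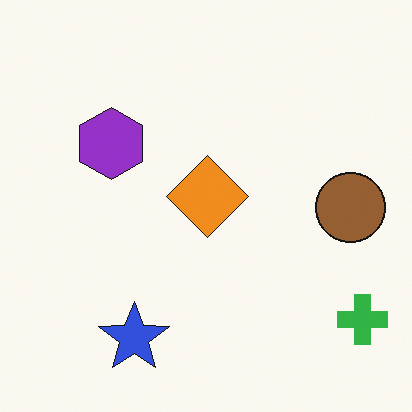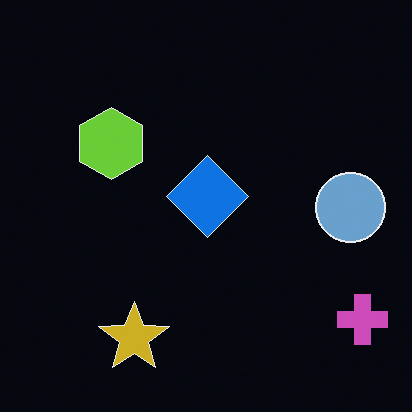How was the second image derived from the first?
The transformation is: color-inverted (negative).

The light background has become dark and every shape's color is its complement — a photographic negative.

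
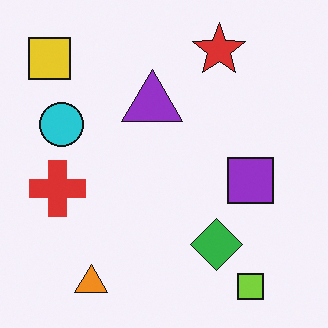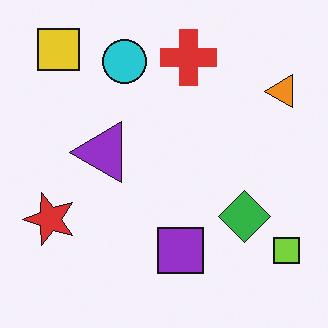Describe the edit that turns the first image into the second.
Transposed (reflected across the top-left ↔ bottom-right diagonal).

Shapes have swapped their row and column positions — what was in the top-right is now in the bottom-left — a diagonal reflection.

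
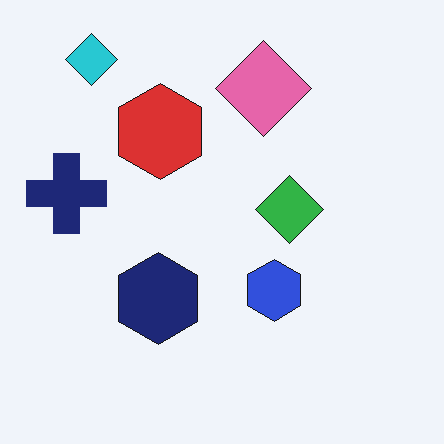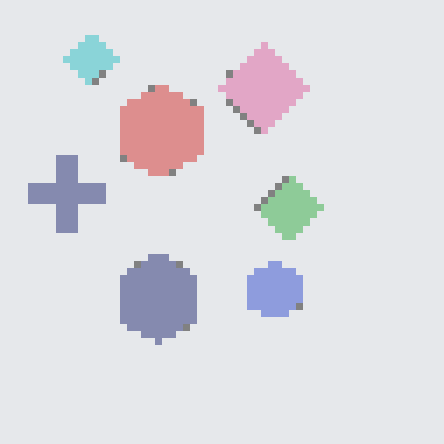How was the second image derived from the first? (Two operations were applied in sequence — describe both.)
The transformation is: given much lower contrast, then pixelated into visible square blocks.

Tones are pushed toward mid-grey across the whole image — a global contrast change. Shapes are reduced to large square blocks; fine edges and outlines are lost — a downscale-then-upscale (mosaic) effect.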